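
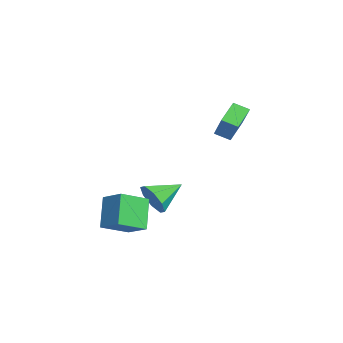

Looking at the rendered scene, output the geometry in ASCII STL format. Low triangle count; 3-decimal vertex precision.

solid 
facet normal -0.604 0.149 0.783
outer loop
vertex 4.155 -3.939 -2.168
vertex 3.644 -2.68 -2.802
vertex 3.254 -4.592 -2.738
endloop
endfacet
facet normal 0.341 -0.840 0.423
outer loop
vertex 4.256 -4.84 -4.038
vertex 4.155 -3.939 -2.168
vertex 3.254 -4.592 -2.738
endloop
endfacet
facet normal -0.604 0.149 0.783
outer loop
vertex 3.254 -4.592 -2.738
vertex 3.644 -2.68 -2.802
vertex 2.743 -3.332 -3.372
endloop
endfacet
facet normal -0.721 -0.522 -0.456
outer loop
vertex 2.743 -3.332 -3.372
vertex 4.256 -4.84 -4.038
vertex 3.254 -4.592 -2.738
endloop
endfacet
facet normal 0.721 0.522 0.456
outer loop
vertex 4.155 -3.939 -2.168
vertex 4.646 -2.928 -4.102
vertex 3.644 -2.68 -2.802
endloop
endfacet
facet normal 0.340 -0.840 0.423
outer loop
vertex 5.157 -4.188 -3.468
vertex 4.155 -3.939 -2.168
vertex 4.256 -4.84 -4.038
endloop
endfacet
facet normal 0.721 0.522 0.456
outer loop
vertex 5.157 -4.188 -3.468
vertex 4.646 -2.928 -4.102
vertex 4.155 -3.939 -2.168
endloop
endfacet
facet normal -0.340 0.840 -0.423
outer loop
vertex 3.644 -2.68 -2.802
vertex 4.646 -2.928 -4.102
vertex 2.743 -3.332 -3.372
endloop
endfacet
facet normal -0.721 -0.522 -0.456
outer loop
vertex 3.745 -3.581 -4.672
vertex 4.256 -4.84 -4.038
vertex 2.743 -3.332 -3.372
endloop
endfacet
facet normal -0.341 0.840 -0.423
outer loop
vertex 2.743 -3.332 -3.372
vertex 4.646 -2.928 -4.102
vertex 3.745 -3.581 -4.672
endloop
endfacet
facet normal 0.604 -0.149 -0.783
outer loop
vertex 3.745 -3.581 -4.672
vertex 5.157 -4.188 -3.468
vertex 4.256 -4.84 -4.038
endloop
endfacet
facet normal 0.604 -0.149 -0.783
outer loop
vertex 4.646 -2.928 -4.102
vertex 5.157 -4.188 -3.468
vertex 3.745 -3.581 -4.672
endloop
endfacet
facet normal -0.686 -0.054 -0.725
outer loop
vertex -1.922 1.632 -0.375
vertex -1.624 2.331 -0.709
vertex -1.118 0.952 -1.085
endloop
endfacet
facet normal -0.359 -0.843 0.401
outer loop
vertex 0.124 1.049 0.229
vertex -1.922 1.632 -0.375
vertex -1.118 0.952 -1.085
endloop
endfacet
facet normal -0.686 -0.054 -0.726
outer loop
vertex -1.118 0.952 -1.085
vertex -1.624 2.331 -0.709
vertex -0.82 1.651 -1.418
endloop
endfacet
facet normal 0.633 -0.536 -0.559
outer loop
vertex -0.82 1.651 -1.418
vertex 0.124 1.049 0.229
vertex -1.118 0.952 -1.085
endloop
endfacet
facet normal -0.633 0.537 0.558
outer loop
vertex -1.922 1.632 -0.375
vertex -0.382 2.428 0.605
vertex -1.624 2.331 -0.709
endloop
endfacet
facet normal -0.359 -0.843 0.402
outer loop
vertex -0.68 1.729 0.938
vertex -1.922 1.632 -0.375
vertex 0.124 1.049 0.229
endloop
endfacet
facet normal -0.633 0.536 0.559
outer loop
vertex -0.68 1.729 0.938
vertex -0.382 2.428 0.605
vertex -1.922 1.632 -0.375
endloop
endfacet
facet normal 0.359 0.843 -0.401
outer loop
vertex -1.624 2.331 -0.709
vertex -0.382 2.428 0.605
vertex -0.82 1.651 -1.418
endloop
endfacet
facet normal 0.632 -0.537 -0.559
outer loop
vertex 0.422 1.748 -0.105
vertex 0.124 1.049 0.229
vertex -0.82 1.651 -1.418
endloop
endfacet
facet normal 0.358 0.843 -0.401
outer loop
vertex -0.82 1.651 -1.418
vertex -0.382 2.428 0.605
vertex 0.422 1.748 -0.105
endloop
endfacet
facet normal 0.686 0.054 0.726
outer loop
vertex 0.422 1.748 -0.105
vertex -0.68 1.729 0.938
vertex 0.124 1.049 0.229
endloop
endfacet
facet normal 0.686 0.053 0.726
outer loop
vertex -0.382 2.428 0.605
vertex -0.68 1.729 0.938
vertex 0.422 1.748 -0.105
endloop
endfacet
facet normal 0.337 -0.867 -0.367
outer loop
vertex 4.376 -2.599 -2.127
vertex 3.78 -2.557 -2.773
vertex 4.608 -2.278 -2.672
endloop
endfacet
facet normal 0.617 0.534 0.577
outer loop
vertex 4.376 -2.599 -2.127
vertex 4.608 -2.278 -2.672
vertex 3.26 -1.223 -2.207
endloop
endfacet
facet normal 0.337 -0.867 -0.368
outer loop
vertex 4.608 -2.278 -2.672
vertex 3.78 -2.557 -2.773
vertex 4.355 -2.12 -3.276
endloop
endfacet
facet normal 0.606 0.794 -0.046
outer loop
vertex 4.608 -2.278 -2.672
vertex 4.355 -2.12 -3.276
vertex 3.26 -1.223 -2.207
endloop
endfacet
facet normal 0.338 -0.867 -0.367
outer loop
vertex 4.355 -2.12 -3.276
vertex 3.78 -2.557 -2.773
vertex 3.765 -2.219 -3.585
endloop
endfacet
facet normal 0.146 0.826 -0.544
outer loop
vertex 4.355 -2.12 -3.276
vertex 3.765 -2.219 -3.585
vertex 3.26 -1.223 -2.207
endloop
endfacet
facet normal 0.338 -0.867 -0.367
outer loop
vertex 3.765 -2.219 -3.585
vertex 3.78 -2.557 -2.773
vertex 3.183 -2.516 -3.419
endloop
endfacet
facet normal -0.489 0.612 -0.622
outer loop
vertex 3.765 -2.219 -3.585
vertex 3.183 -2.516 -3.419
vertex 3.26 -1.223 -2.207
endloop
endfacet
facet normal 0.337 -0.867 -0.367
outer loop
vertex 3.183 -2.516 -3.419
vertex 3.78 -2.557 -2.773
vertex 2.951 -2.837 -2.874
endloop
endfacet
facet normal -0.932 0.275 -0.235
outer loop
vertex 3.183 -2.516 -3.419
vertex 2.951 -2.837 -2.874
vertex 3.26 -1.223 -2.207
endloop
endfacet
facet normal 0.337 -0.867 -0.367
outer loop
vertex 2.951 -2.837 -2.874
vertex 3.78 -2.557 -2.773
vertex 3.205 -2.994 -2.27
endloop
endfacet
facet normal -0.920 0.015 0.391
outer loop
vertex 2.951 -2.837 -2.874
vertex 3.205 -2.994 -2.27
vertex 3.26 -1.223 -2.207
endloop
endfacet
facet normal 0.337 -0.867 -0.368
outer loop
vertex 3.205 -2.994 -2.27
vertex 3.78 -2.557 -2.773
vertex 3.795 -2.896 -1.961
endloop
endfacet
facet normal -0.462 -0.017 0.887
outer loop
vertex 3.205 -2.994 -2.27
vertex 3.795 -2.896 -1.961
vertex 3.26 -1.223 -2.207
endloop
endfacet
facet normal 0.338 -0.866 -0.368
outer loop
vertex 3.795 -2.896 -1.961
vertex 3.78 -2.557 -2.773
vertex 4.376 -2.599 -2.127
endloop
endfacet
facet normal 0.175 0.198 0.965
outer loop
vertex 3.795 -2.896 -1.961
vertex 4.376 -2.599 -2.127
vertex 3.26 -1.223 -2.207
endloop
endfacet

endsolid


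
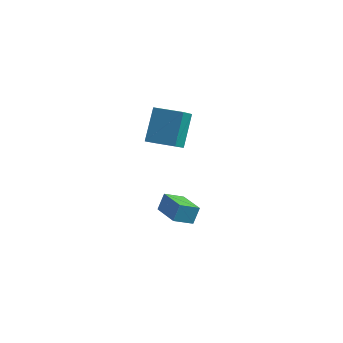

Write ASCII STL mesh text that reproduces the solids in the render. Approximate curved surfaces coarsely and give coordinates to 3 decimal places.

solid 
facet normal -0.746 0.627 -0.225
outer loop
vertex -1.374 -1.428 -2.74
vertex -0.633 -0.73 -3.253
vertex -1.517 -1.905 -3.596
endloop
endfacet
facet normal -0.650 -0.612 0.450
outer loop
vertex -0.227 -2.99 -3.207
vertex -1.374 -1.428 -2.74
vertex -1.517 -1.905 -3.596
endloop
endfacet
facet normal -0.746 0.627 -0.225
outer loop
vertex -1.517 -1.905 -3.596
vertex -0.633 -0.73 -3.253
vertex -0.776 -1.207 -4.109
endloop
endfacet
facet normal -0.145 -0.482 -0.864
outer loop
vertex -0.776 -1.207 -4.109
vertex -0.227 -2.99 -3.207
vertex -1.517 -1.905 -3.596
endloop
endfacet
facet normal 0.145 0.482 0.864
outer loop
vertex -1.374 -1.428 -2.74
vertex 0.657 -1.815 -2.864
vertex -0.633 -0.73 -3.253
endloop
endfacet
facet normal -0.650 -0.612 0.450
outer loop
vertex -0.084 -2.513 -2.351
vertex -1.374 -1.428 -2.74
vertex -0.227 -2.99 -3.207
endloop
endfacet
facet normal 0.145 0.482 0.864
outer loop
vertex -0.084 -2.513 -2.351
vertex 0.657 -1.815 -2.864
vertex -1.374 -1.428 -2.74
endloop
endfacet
facet normal 0.650 0.612 -0.450
outer loop
vertex -0.633 -0.73 -3.253
vertex 0.657 -1.815 -2.864
vertex -0.776 -1.207 -4.109
endloop
endfacet
facet normal -0.145 -0.482 -0.864
outer loop
vertex 0.514 -2.292 -3.72
vertex -0.227 -2.99 -3.207
vertex -0.776 -1.207 -4.109
endloop
endfacet
facet normal 0.650 0.612 -0.450
outer loop
vertex -0.776 -1.207 -4.109
vertex 0.657 -1.815 -2.864
vertex 0.514 -2.292 -3.72
endloop
endfacet
facet normal 0.746 -0.627 0.225
outer loop
vertex 0.514 -2.292 -3.72
vertex -0.084 -2.513 -2.351
vertex -0.227 -2.99 -3.207
endloop
endfacet
facet normal 0.746 -0.627 0.225
outer loop
vertex 0.657 -1.815 -2.864
vertex -0.084 -2.513 -2.351
vertex 0.514 -2.292 -3.72
endloop
endfacet
facet normal -0.998 -0.009 -0.063
outer loop
vertex -1.65 -3.046 2.276
vertex -1.758 -1.783 3.797
vertex -1.609 -2.09 1.486
endloop
endfacet
facet normal 0.054 -0.637 -0.769
outer loop
vertex -0.082 -2.077 1.583
vertex -1.65 -3.046 2.276
vertex -1.609 -2.09 1.486
endloop
endfacet
facet normal -0.998 -0.009 -0.063
outer loop
vertex -1.609 -2.09 1.486
vertex -1.758 -1.783 3.797
vertex -1.717 -0.828 3.008
endloop
endfacet
facet normal 0.034 0.771 -0.637
outer loop
vertex -1.717 -0.828 3.008
vertex -0.082 -2.077 1.583
vertex -1.609 -2.09 1.486
endloop
endfacet
facet normal -0.034 -0.770 0.637
outer loop
vertex -1.65 -3.046 2.276
vertex -0.231 -1.77 3.894
vertex -1.758 -1.783 3.797
endloop
endfacet
facet normal 0.054 -0.637 -0.769
outer loop
vertex -0.123 -3.032 2.372
vertex -1.65 -3.046 2.276
vertex -0.082 -2.077 1.583
endloop
endfacet
facet normal -0.033 -0.771 0.637
outer loop
vertex -0.123 -3.032 2.372
vertex -0.231 -1.77 3.894
vertex -1.65 -3.046 2.276
endloop
endfacet
facet normal -0.054 0.637 0.769
outer loop
vertex -1.758 -1.783 3.797
vertex -0.231 -1.77 3.894
vertex -1.717 -0.828 3.008
endloop
endfacet
facet normal 0.033 0.770 -0.637
outer loop
vertex -0.19 -0.814 3.104
vertex -0.082 -2.077 1.583
vertex -1.717 -0.828 3.008
endloop
endfacet
facet normal -0.054 0.637 0.769
outer loop
vertex -1.717 -0.828 3.008
vertex -0.231 -1.77 3.894
vertex -0.19 -0.814 3.104
endloop
endfacet
facet normal 0.998 0.009 0.063
outer loop
vertex -0.19 -0.814 3.104
vertex -0.123 -3.032 2.372
vertex -0.082 -2.077 1.583
endloop
endfacet
facet normal 0.998 0.009 0.063
outer loop
vertex -0.231 -1.77 3.894
vertex -0.123 -3.032 2.372
vertex -0.19 -0.814 3.104
endloop
endfacet

endsolid


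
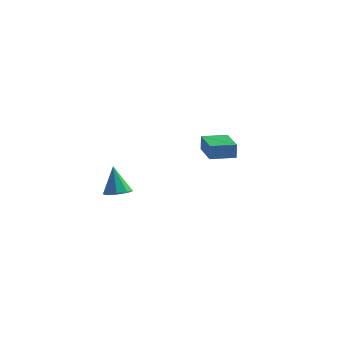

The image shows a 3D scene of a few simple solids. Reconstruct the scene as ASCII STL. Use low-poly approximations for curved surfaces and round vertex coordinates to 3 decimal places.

solid 
facet normal 0.252 -0.137 -0.958
outer loop
vertex 0.76 -4.19 -2.993
vertex 0.126 -4.036 -3.182
vertex 0.697 -3.682 -3.082
endloop
endfacet
facet normal 0.795 0.199 0.573
outer loop
vertex 0.76 -4.19 -2.993
vertex 0.697 -3.682 -3.082
vertex -0.266 -3.824 -1.698
endloop
endfacet
facet normal 0.253 -0.137 -0.958
outer loop
vertex 0.697 -3.682 -3.082
vertex 0.126 -4.036 -3.182
vertex 0.3 -3.38 -3.23
endloop
endfacet
facet normal 0.456 0.795 0.399
outer loop
vertex 0.697 -3.682 -3.082
vertex 0.3 -3.38 -3.23
vertex -0.266 -3.824 -1.698
endloop
endfacet
facet normal 0.253 -0.137 -0.958
outer loop
vertex 0.3 -3.38 -3.23
vertex 0.126 -4.036 -3.182
vertex -0.2 -3.463 -3.35
endloop
endfacet
facet normal -0.207 0.957 0.201
outer loop
vertex 0.3 -3.38 -3.23
vertex -0.2 -3.463 -3.35
vertex -0.266 -3.824 -1.698
endloop
endfacet
facet normal 0.253 -0.137 -0.958
outer loop
vertex -0.2 -3.463 -3.35
vertex 0.126 -4.036 -3.182
vertex -0.509 -3.881 -3.372
endloop
endfacet
facet normal -0.803 0.588 0.097
outer loop
vertex -0.2 -3.463 -3.35
vertex -0.509 -3.881 -3.372
vertex -0.266 -3.824 -1.698
endloop
endfacet
facet normal 0.253 -0.136 -0.958
outer loop
vertex -0.509 -3.881 -3.372
vertex 0.126 -4.036 -3.182
vertex -0.446 -4.39 -3.283
endloop
endfacet
facet normal -0.985 -0.096 0.146
outer loop
vertex -0.509 -3.881 -3.372
vertex -0.446 -4.39 -3.283
vertex -0.266 -3.824 -1.698
endloop
endfacet
facet normal 0.253 -0.136 -0.958
outer loop
vertex -0.446 -4.39 -3.283
vertex 0.126 -4.036 -3.182
vertex -0.048 -4.691 -3.135
endloop
endfacet
facet normal -0.644 -0.694 0.321
outer loop
vertex -0.446 -4.39 -3.283
vertex -0.048 -4.691 -3.135
vertex -0.266 -3.824 -1.698
endloop
endfacet
facet normal 0.253 -0.136 -0.958
outer loop
vertex -0.048 -4.691 -3.135
vertex 0.126 -4.036 -3.182
vertex 0.451 -4.609 -3.015
endloop
endfacet
facet normal 0.016 -0.855 0.518
outer loop
vertex -0.048 -4.691 -3.135
vertex 0.451 -4.609 -3.015
vertex -0.266 -3.824 -1.698
endloop
endfacet
facet normal 0.253 -0.136 -0.958
outer loop
vertex 0.451 -4.609 -3.015
vertex 0.126 -4.036 -3.182
vertex 0.76 -4.19 -2.993
endloop
endfacet
facet normal 0.613 -0.485 0.623
outer loop
vertex 0.451 -4.609 -3.015
vertex 0.76 -4.19 -2.993
vertex -0.266 -3.824 -1.698
endloop
endfacet
facet normal -0.703 0.711 -0.008
outer loop
vertex 0.755 2.122 -1.541
vertex 1.68 3.036 -1.562
vertex 0.75 2.108 -2.371
endloop
endfacet
facet normal -0.711 -0.703 0.016
outer loop
vertex 1.98 0.864 -2.358
vertex 0.755 2.122 -1.541
vertex 0.75 2.108 -2.371
endloop
endfacet
facet normal -0.703 0.711 -0.007
outer loop
vertex 0.75 2.108 -2.371
vertex 1.68 3.036 -1.562
vertex 1.674 3.022 -2.391
endloop
endfacet
facet normal -0.006 -0.016 -1.000
outer loop
vertex 1.674 3.022 -2.391
vertex 1.98 0.864 -2.358
vertex 0.75 2.108 -2.371
endloop
endfacet
facet normal 0.006 0.017 1.000
outer loop
vertex 0.755 2.122 -1.541
vertex 2.91 1.792 -1.549
vertex 1.68 3.036 -1.562
endloop
endfacet
facet normal -0.711 -0.703 0.017
outer loop
vertex 1.986 0.878 -1.529
vertex 0.755 2.122 -1.541
vertex 1.98 0.864 -2.358
endloop
endfacet
facet normal 0.006 0.016 1.000
outer loop
vertex 1.986 0.878 -1.529
vertex 2.91 1.792 -1.549
vertex 0.755 2.122 -1.541
endloop
endfacet
facet normal 0.711 0.703 -0.017
outer loop
vertex 1.68 3.036 -1.562
vertex 2.91 1.792 -1.549
vertex 1.674 3.022 -2.391
endloop
endfacet
facet normal -0.007 -0.016 -1.000
outer loop
vertex 2.905 1.778 -2.379
vertex 1.98 0.864 -2.358
vertex 1.674 3.022 -2.391
endloop
endfacet
facet normal 0.711 0.703 -0.016
outer loop
vertex 1.674 3.022 -2.391
vertex 2.91 1.792 -1.549
vertex 2.905 1.778 -2.379
endloop
endfacet
facet normal 0.703 -0.711 0.007
outer loop
vertex 2.905 1.778 -2.379
vertex 1.986 0.878 -1.529
vertex 1.98 0.864 -2.358
endloop
endfacet
facet normal 0.703 -0.711 0.008
outer loop
vertex 2.91 1.792 -1.549
vertex 1.986 0.878 -1.529
vertex 2.905 1.778 -2.379
endloop
endfacet

endsolid


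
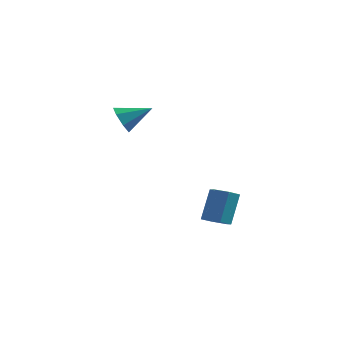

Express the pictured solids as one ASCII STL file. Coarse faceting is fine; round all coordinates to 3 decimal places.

solid 
facet normal -0.079 -0.456 -0.887
outer loop
vertex 0.952 0.308 -2.9
vertex 0.571 0.843 -3.141
vertex 1.268 0.852 -3.208
endloop
endfacet
facet normal 0.889 -0.435 0.144
outer loop
vertex 0.952 0.308 -2.9
vertex 1.268 0.852 -3.208
vertex 1.09 1.101 -1.357
endloop
endfacet
facet normal 0.890 -0.434 0.144
outer loop
vertex 1.09 1.101 -1.357
vertex 1.268 0.852 -3.208
vertex 1.405 1.645 -1.665
endloop
endfacet
facet normal 0.079 0.456 0.886
outer loop
vertex 1.09 1.101 -1.357
vertex 1.405 1.645 -1.665
vertex 0.709 1.637 -1.599
endloop
endfacet
facet normal -0.079 -0.456 -0.887
outer loop
vertex 1.268 0.852 -3.208
vertex 0.571 0.843 -3.141
vertex 0.887 1.387 -3.449
endloop
endfacet
facet normal 0.835 0.456 -0.308
outer loop
vertex 1.268 0.852 -3.208
vertex 0.887 1.387 -3.449
vertex 1.405 1.645 -1.665
endloop
endfacet
facet normal 0.835 0.456 -0.308
outer loop
vertex 1.405 1.645 -1.665
vertex 0.887 1.387 -3.449
vertex 1.024 2.18 -1.906
endloop
endfacet
facet normal 0.079 0.456 0.887
outer loop
vertex 1.405 1.645 -1.665
vertex 1.024 2.18 -1.906
vertex 0.709 1.637 -1.599
endloop
endfacet
facet normal -0.079 -0.456 -0.886
outer loop
vertex 0.887 1.387 -3.449
vertex 0.571 0.843 -3.141
vertex 0.19 1.379 -3.383
endloop
endfacet
facet normal -0.053 0.890 -0.453
outer loop
vertex 0.887 1.387 -3.449
vertex 0.19 1.379 -3.383
vertex 1.024 2.18 -1.906
endloop
endfacet
facet normal -0.053 0.890 -0.453
outer loop
vertex 1.024 2.18 -1.906
vertex 0.19 1.379 -3.383
vertex 0.328 2.172 -1.84
endloop
endfacet
facet normal 0.079 0.456 0.887
outer loop
vertex 1.024 2.18 -1.906
vertex 0.328 2.172 -1.84
vertex 0.709 1.637 -1.599
endloop
endfacet
facet normal -0.079 -0.456 -0.886
outer loop
vertex 0.19 1.379 -3.383
vertex 0.571 0.843 -3.141
vertex -0.125 0.835 -3.075
endloop
endfacet
facet normal -0.889 0.434 -0.143
outer loop
vertex 0.19 1.379 -3.383
vertex -0.125 0.835 -3.075
vertex 0.328 2.172 -1.84
endloop
endfacet
facet normal -0.889 0.435 -0.144
outer loop
vertex 0.328 2.172 -1.84
vertex -0.125 0.835 -3.075
vertex 0.012 1.628 -1.532
endloop
endfacet
facet normal 0.079 0.456 0.887
outer loop
vertex 0.328 2.172 -1.84
vertex 0.012 1.628 -1.532
vertex 0.709 1.637 -1.599
endloop
endfacet
facet normal -0.079 -0.456 -0.887
outer loop
vertex -0.125 0.835 -3.075
vertex 0.571 0.843 -3.141
vertex 0.256 0.3 -2.834
endloop
endfacet
facet normal -0.835 -0.456 0.308
outer loop
vertex -0.125 0.835 -3.075
vertex 0.256 0.3 -2.834
vertex 0.012 1.628 -1.532
endloop
endfacet
facet normal -0.835 -0.456 0.308
outer loop
vertex 0.012 1.628 -1.532
vertex 0.256 0.3 -2.834
vertex 0.393 1.093 -1.291
endloop
endfacet
facet normal 0.079 0.456 0.887
outer loop
vertex 0.012 1.628 -1.532
vertex 0.393 1.093 -1.291
vertex 0.709 1.637 -1.599
endloop
endfacet
facet normal -0.079 -0.456 -0.887
outer loop
vertex 0.256 0.3 -2.834
vertex 0.571 0.843 -3.141
vertex 0.952 0.308 -2.9
endloop
endfacet
facet normal 0.053 -0.890 0.453
outer loop
vertex 0.256 0.3 -2.834
vertex 0.952 0.308 -2.9
vertex 0.393 1.093 -1.291
endloop
endfacet
facet normal 0.053 -0.890 0.453
outer loop
vertex 0.393 1.093 -1.291
vertex 0.952 0.308 -2.9
vertex 1.09 1.101 -1.357
endloop
endfacet
facet normal 0.079 0.456 0.886
outer loop
vertex 0.393 1.093 -1.291
vertex 1.09 1.101 -1.357
vertex 0.709 1.637 -1.599
endloop
endfacet
facet normal -0.813 -0.372 -0.448
outer loop
vertex -2.866 -0.754 2.493
vertex -3.072 -1.106 3.159
vertex -3.26 -0.392 2.908
endloop
endfacet
facet normal 0.359 0.845 -0.397
outer loop
vertex -2.866 -0.754 2.493
vertex -3.26 -0.392 2.908
vertex -1.868 -0.554 3.821
endloop
endfacet
facet normal -0.813 -0.372 -0.448
outer loop
vertex -3.26 -0.392 2.908
vertex -3.072 -1.106 3.159
vertex -3.512 -0.567 3.511
endloop
endfacet
facet normal -0.056 0.965 0.257
outer loop
vertex -3.26 -0.392 2.908
vertex -3.512 -0.567 3.511
vertex -1.868 -0.554 3.821
endloop
endfacet
facet normal -0.813 -0.372 -0.447
outer loop
vertex -3.512 -0.567 3.511
vertex -3.072 -1.106 3.159
vertex -3.432 -1.148 3.849
endloop
endfacet
facet normal -0.166 0.479 0.862
outer loop
vertex -3.512 -0.567 3.511
vertex -3.432 -1.148 3.849
vertex -1.868 -0.554 3.821
endloop
endfacet
facet normal -0.813 -0.373 -0.447
outer loop
vertex -3.432 -1.148 3.849
vertex -3.072 -1.106 3.159
vertex -3.081 -1.697 3.668
endloop
endfacet
facet normal 0.111 -0.247 0.963
outer loop
vertex -3.432 -1.148 3.849
vertex -3.081 -1.697 3.668
vertex -1.868 -0.554 3.821
endloop
endfacet
facet normal -0.813 -0.373 -0.448
outer loop
vertex -3.081 -1.697 3.668
vertex -3.072 -1.106 3.159
vertex -2.722 -1.801 3.103
endloop
endfacet
facet normal 0.567 -0.667 0.483
outer loop
vertex -3.081 -1.697 3.668
vertex -2.722 -1.801 3.103
vertex -1.868 -0.554 3.821
endloop
endfacet
facet normal -0.813 -0.373 -0.447
outer loop
vertex -2.722 -1.801 3.103
vertex -3.072 -1.106 3.159
vertex -2.627 -1.381 2.58
endloop
endfacet
facet normal 0.859 -0.464 -0.216
outer loop
vertex -2.722 -1.801 3.103
vertex -2.627 -1.381 2.58
vertex -1.868 -0.554 3.821
endloop
endfacet
facet normal -0.813 -0.372 -0.448
outer loop
vertex -2.627 -1.381 2.58
vertex -3.072 -1.106 3.159
vertex -2.866 -0.754 2.493
endloop
endfacet
facet normal 0.767 0.208 -0.607
outer loop
vertex -2.627 -1.381 2.58
vertex -2.866 -0.754 2.493
vertex -1.868 -0.554 3.821
endloop
endfacet

endsolid


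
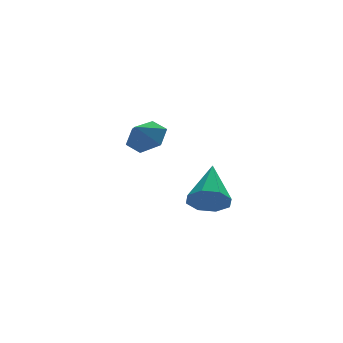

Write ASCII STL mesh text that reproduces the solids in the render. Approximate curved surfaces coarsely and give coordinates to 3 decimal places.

solid 
facet normal -0.364 -0.755 -0.545
outer loop
vertex 1.768 -2.711 -4.551
vertex 0.959 -2.592 -4.176
vertex 1.377 -2.268 -4.904
endloop
endfacet
facet normal 0.820 0.387 -0.422
outer loop
vertex 1.768 -2.711 -4.551
vertex 1.377 -2.268 -4.904
vertex 1.741 -0.968 -3.004
endloop
endfacet
facet normal -0.363 -0.756 -0.545
outer loop
vertex 1.377 -2.268 -4.904
vertex 0.959 -2.592 -4.176
vertex 0.74 -2.015 -4.831
endloop
endfacet
facet normal 0.243 0.778 -0.579
outer loop
vertex 1.377 -2.268 -4.904
vertex 0.74 -2.015 -4.831
vertex 1.741 -0.968 -3.004
endloop
endfacet
facet normal -0.364 -0.756 -0.544
outer loop
vertex 0.74 -2.015 -4.831
vertex 0.959 -2.592 -4.176
vertex 0.232 -2.1 -4.373
endloop
endfacet
facet normal -0.399 0.873 -0.281
outer loop
vertex 0.74 -2.015 -4.831
vertex 0.232 -2.1 -4.373
vertex 1.741 -0.968 -3.004
endloop
endfacet
facet normal -0.364 -0.756 -0.545
outer loop
vertex 0.232 -2.1 -4.373
vertex 0.959 -2.592 -4.176
vertex 0.15 -2.473 -3.801
endloop
endfacet
facet normal -0.730 0.615 0.296
outer loop
vertex 0.232 -2.1 -4.373
vertex 0.15 -2.473 -3.801
vertex 1.741 -0.968 -3.004
endloop
endfacet
facet normal -0.364 -0.756 -0.544
outer loop
vertex 0.15 -2.473 -3.801
vertex 0.959 -2.592 -4.176
vertex 0.541 -2.916 -3.447
endloop
endfacet
facet normal -0.558 0.158 0.815
outer loop
vertex 0.15 -2.473 -3.801
vertex 0.541 -2.916 -3.447
vertex 1.741 -0.968 -3.004
endloop
endfacet
facet normal -0.364 -0.755 -0.545
outer loop
vertex 0.541 -2.916 -3.447
vertex 0.959 -2.592 -4.176
vertex 1.178 -3.17 -3.521
endloop
endfacet
facet normal 0.020 -0.233 0.972
outer loop
vertex 0.541 -2.916 -3.447
vertex 1.178 -3.17 -3.521
vertex 1.741 -0.968 -3.004
endloop
endfacet
facet normal -0.364 -0.755 -0.545
outer loop
vertex 1.178 -3.17 -3.521
vertex 0.959 -2.592 -4.176
vertex 1.686 -3.085 -3.978
endloop
endfacet
facet normal 0.662 -0.328 0.675
outer loop
vertex 1.178 -3.17 -3.521
vertex 1.686 -3.085 -3.978
vertex 1.741 -0.968 -3.004
endloop
endfacet
facet normal -0.364 -0.755 -0.545
outer loop
vertex 1.686 -3.085 -3.978
vertex 0.959 -2.592 -4.176
vertex 1.768 -2.711 -4.551
endloop
endfacet
facet normal 0.993 -0.070 0.096
outer loop
vertex 1.686 -3.085 -3.978
vertex 1.768 -2.711 -4.551
vertex 1.741 -0.968 -3.004
endloop
endfacet
facet normal 0.595 0.365 -0.716
outer loop
vertex 0.686 3.005 -1.814
vertex 0.24 2.479 -2.452
vertex -0.065 3.348 -2.263
endloop
endfacet
facet normal -0.298 0.450 0.842
outer loop
vertex 0.686 3.005 -1.814
vertex -0.065 3.348 -2.263
vertex -0.38 2.101 -1.708
endloop
endfacet
facet normal 0.596 0.365 -0.716
outer loop
vertex -0.065 3.348 -2.263
vertex 0.24 2.479 -2.452
vertex -0.511 2.823 -2.902
endloop
endfacet
facet normal -0.877 0.362 0.315
outer loop
vertex -0.065 3.348 -2.263
vertex -0.511 2.823 -2.902
vertex -0.38 2.101 -1.708
endloop
endfacet
facet normal 0.596 0.364 -0.716
outer loop
vertex -0.511 2.823 -2.902
vertex 0.24 2.479 -2.452
vertex -0.207 1.954 -3.091
endloop
endfacet
facet normal -0.946 -0.312 -0.085
outer loop
vertex -0.511 2.823 -2.902
vertex -0.207 1.954 -3.091
vertex -0.38 2.101 -1.708
endloop
endfacet
facet normal 0.596 0.364 -0.716
outer loop
vertex -0.207 1.954 -3.091
vertex 0.24 2.479 -2.452
vertex 0.544 1.61 -2.641
endloop
endfacet
facet normal -0.436 -0.899 0.041
outer loop
vertex -0.207 1.954 -3.091
vertex 0.544 1.61 -2.641
vertex -0.38 2.101 -1.708
endloop
endfacet
facet normal 0.595 0.364 -0.716
outer loop
vertex 0.544 1.61 -2.641
vertex 0.24 2.479 -2.452
vertex 0.99 2.136 -2.003
endloop
endfacet
facet normal 0.143 -0.810 0.568
outer loop
vertex 0.544 1.61 -2.641
vertex 0.99 2.136 -2.003
vertex -0.38 2.101 -1.708
endloop
endfacet
facet normal 0.595 0.364 -0.716
outer loop
vertex 0.99 2.136 -2.003
vertex 0.24 2.479 -2.452
vertex 0.686 3.005 -1.814
endloop
endfacet
facet normal 0.212 -0.136 0.968
outer loop
vertex 0.99 2.136 -2.003
vertex 0.686 3.005 -1.814
vertex -0.38 2.101 -1.708
endloop
endfacet

endsolid


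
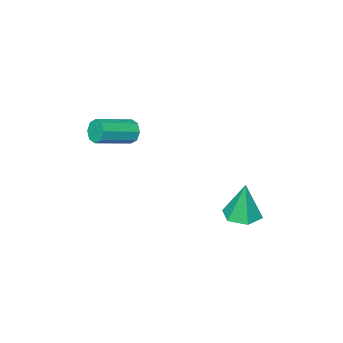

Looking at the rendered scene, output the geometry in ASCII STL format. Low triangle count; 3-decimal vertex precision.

solid 
facet normal -0.002 -0.084 -0.996
outer loop
vertex -3.176 1.743 -2.823
vertex -3.711 2.561 -2.891
vertex -2.733 2.614 -2.897
endloop
endfacet
facet normal 0.828 -0.387 0.406
outer loop
vertex -3.176 1.743 -2.823
vertex -2.733 2.614 -2.897
vertex -3.709 2.739 -0.789
endloop
endfacet
facet normal -0.002 -0.084 -0.996
outer loop
vertex -2.733 2.614 -2.897
vertex -3.711 2.561 -2.891
vertex -3.268 3.432 -2.965
endloop
endfacet
facet normal 0.778 0.536 0.328
outer loop
vertex -2.733 2.614 -2.897
vertex -3.268 3.432 -2.965
vertex -3.709 2.739 -0.789
endloop
endfacet
facet normal -0.001 -0.084 -0.996
outer loop
vertex -3.268 3.432 -2.965
vertex -3.711 2.561 -2.891
vertex -4.247 3.379 -2.96
endloop
endfacet
facet normal -0.050 0.955 0.294
outer loop
vertex -3.268 3.432 -2.965
vertex -4.247 3.379 -2.96
vertex -3.709 2.739 -0.789
endloop
endfacet
facet normal -0.001 -0.084 -0.996
outer loop
vertex -4.247 3.379 -2.96
vertex -3.711 2.561 -2.891
vertex -4.69 2.508 -2.886
endloop
endfacet
facet normal -0.827 0.449 0.337
outer loop
vertex -4.247 3.379 -2.96
vertex -4.69 2.508 -2.886
vertex -3.709 2.739 -0.789
endloop
endfacet
facet normal -0.001 -0.084 -0.996
outer loop
vertex -4.69 2.508 -2.886
vertex -3.711 2.561 -2.891
vertex -4.154 1.69 -2.817
endloop
endfacet
facet normal -0.777 -0.474 0.415
outer loop
vertex -4.69 2.508 -2.886
vertex -4.154 1.69 -2.817
vertex -3.709 2.739 -0.789
endloop
endfacet
facet normal -0.002 -0.084 -0.996
outer loop
vertex -4.154 1.69 -2.817
vertex -3.711 2.561 -2.891
vertex -3.176 1.743 -2.823
endloop
endfacet
facet normal 0.051 -0.892 0.450
outer loop
vertex -4.154 1.69 -2.817
vertex -3.176 1.743 -2.823
vertex -3.709 2.739 -0.789
endloop
endfacet
facet normal -0.937 0.158 -0.311
outer loop
vertex -1.7 -3.19 0.001
vertex -1.947 -3.449 0.614
vertex -1.761 -2.805 0.38
endloop
endfacet
facet normal 0.329 0.688 -0.646
outer loop
vertex -1.7 -3.19 0.001
vertex -1.761 -2.805 0.38
vertex 0.213 -3.511 0.632
endloop
endfacet
facet normal 0.329 0.689 -0.645
outer loop
vertex 0.213 -3.511 0.632
vertex -1.761 -2.805 0.38
vertex 0.152 -3.127 1.011
endloop
endfacet
facet normal 0.938 -0.156 0.310
outer loop
vertex 0.213 -3.511 0.632
vertex 0.152 -3.127 1.011
vertex -0.033 -3.771 1.246
endloop
endfacet
facet normal -0.938 0.158 -0.309
outer loop
vertex -1.761 -2.805 0.38
vertex -1.947 -3.449 0.614
vertex -1.93 -2.798 0.896
endloop
endfacet
facet normal 0.154 0.987 0.037
outer loop
vertex -1.761 -2.805 0.38
vertex -1.93 -2.798 0.896
vertex 0.152 -3.127 1.011
endloop
endfacet
facet normal 0.154 0.987 0.035
outer loop
vertex 0.152 -3.127 1.011
vertex -1.93 -2.798 0.896
vertex -0.017 -3.119 1.528
endloop
endfacet
facet normal 0.938 -0.157 0.309
outer loop
vertex 0.152 -3.127 1.011
vertex -0.017 -3.119 1.528
vertex -0.033 -3.771 1.246
endloop
endfacet
facet normal -0.938 0.158 -0.309
outer loop
vertex -1.93 -2.798 0.896
vertex -1.947 -3.449 0.614
vertex -2.109 -3.172 1.248
endloop
endfacet
facet normal -0.111 0.709 0.697
outer loop
vertex -1.93 -2.798 0.896
vertex -2.109 -3.172 1.248
vertex -0.017 -3.119 1.528
endloop
endfacet
facet normal -0.111 0.707 0.698
outer loop
vertex -0.017 -3.119 1.528
vertex -2.109 -3.172 1.248
vertex -0.196 -3.494 1.879
endloop
endfacet
facet normal 0.938 -0.157 0.310
outer loop
vertex -0.017 -3.119 1.528
vertex -0.196 -3.494 1.879
vertex -0.033 -3.771 1.246
endloop
endfacet
facet normal -0.938 0.158 -0.309
outer loop
vertex -2.109 -3.172 1.248
vertex -1.947 -3.449 0.614
vertex -2.193 -3.709 1.228
endloop
endfacet
facet normal -0.311 0.013 0.950
outer loop
vertex -2.109 -3.172 1.248
vertex -2.193 -3.709 1.228
vertex -0.196 -3.494 1.879
endloop
endfacet
facet normal -0.311 0.013 0.950
outer loop
vertex -0.196 -3.494 1.879
vertex -2.193 -3.709 1.228
vertex -0.28 -4.03 1.859
endloop
endfacet
facet normal 0.937 -0.158 0.311
outer loop
vertex -0.196 -3.494 1.879
vertex -0.28 -4.03 1.859
vertex -0.033 -3.771 1.246
endloop
endfacet
facet normal -0.938 0.156 -0.310
outer loop
vertex -2.193 -3.709 1.228
vertex -1.947 -3.449 0.614
vertex -2.132 -4.093 0.849
endloop
endfacet
facet normal -0.329 -0.689 0.646
outer loop
vertex -2.193 -3.709 1.228
vertex -2.132 -4.093 0.849
vertex -0.28 -4.03 1.859
endloop
endfacet
facet normal -0.329 -0.688 0.646
outer loop
vertex -0.28 -4.03 1.859
vertex -2.132 -4.093 0.849
vertex -0.219 -4.415 1.48
endloop
endfacet
facet normal 0.937 -0.158 0.311
outer loop
vertex -0.28 -4.03 1.859
vertex -0.219 -4.415 1.48
vertex -0.033 -3.771 1.246
endloop
endfacet
facet normal -0.938 0.157 -0.309
outer loop
vertex -2.132 -4.093 0.849
vertex -1.947 -3.449 0.614
vertex -1.963 -4.101 0.332
endloop
endfacet
facet normal -0.155 -0.987 -0.035
outer loop
vertex -2.132 -4.093 0.849
vertex -1.963 -4.101 0.332
vertex -0.219 -4.415 1.48
endloop
endfacet
facet normal -0.154 -0.987 -0.037
outer loop
vertex -0.219 -4.415 1.48
vertex -1.963 -4.101 0.332
vertex -0.05 -4.422 0.964
endloop
endfacet
facet normal 0.938 -0.158 0.309
outer loop
vertex -0.219 -4.415 1.48
vertex -0.05 -4.422 0.964
vertex -0.033 -3.771 1.246
endloop
endfacet
facet normal -0.938 0.157 -0.310
outer loop
vertex -1.963 -4.101 0.332
vertex -1.947 -3.449 0.614
vertex -1.784 -3.726 -0.019
endloop
endfacet
facet normal 0.112 -0.707 -0.698
outer loop
vertex -1.963 -4.101 0.332
vertex -1.784 -3.726 -0.019
vertex -0.05 -4.422 0.964
endloop
endfacet
facet normal 0.111 -0.709 -0.697
outer loop
vertex -0.05 -4.422 0.964
vertex -1.784 -3.726 -0.019
vertex 0.129 -4.048 0.612
endloop
endfacet
facet normal 0.938 -0.158 0.309
outer loop
vertex -0.05 -4.422 0.964
vertex 0.129 -4.048 0.612
vertex -0.033 -3.771 1.246
endloop
endfacet
facet normal -0.937 0.158 -0.311
outer loop
vertex -1.784 -3.726 -0.019
vertex -1.947 -3.449 0.614
vertex -1.7 -3.19 0.001
endloop
endfacet
facet normal 0.311 -0.013 -0.950
outer loop
vertex -1.784 -3.726 -0.019
vertex -1.7 -3.19 0.001
vertex 0.129 -4.048 0.612
endloop
endfacet
facet normal 0.311 -0.013 -0.950
outer loop
vertex 0.129 -4.048 0.612
vertex -1.7 -3.19 0.001
vertex 0.213 -3.511 0.632
endloop
endfacet
facet normal 0.938 -0.158 0.309
outer loop
vertex 0.129 -4.048 0.612
vertex 0.213 -3.511 0.632
vertex -0.033 -3.771 1.246
endloop
endfacet

endsolid


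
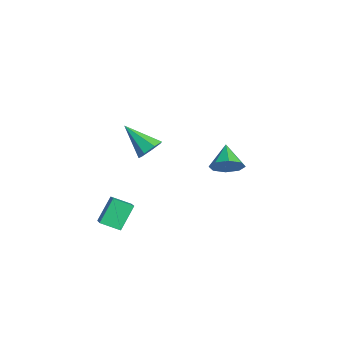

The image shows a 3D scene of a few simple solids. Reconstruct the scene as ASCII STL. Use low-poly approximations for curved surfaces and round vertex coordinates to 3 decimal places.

solid 
facet normal 0.582 0.533 -0.615
outer loop
vertex 2.274 -2.606 2.634
vertex 1.715 -2.18 2.474
vertex 2.201 -2.104 3.0
endloop
endfacet
facet normal 0.566 -0.430 0.703
outer loop
vertex 2.274 -2.606 2.634
vertex 2.201 -2.104 3.0
vertex 0.645 -3.16 3.606
endloop
endfacet
facet normal 0.582 0.532 -0.615
outer loop
vertex 2.201 -2.104 3.0
vertex 1.715 -2.18 2.474
vertex 1.763 -1.66 2.969
endloop
endfacet
facet normal 0.194 0.257 0.947
outer loop
vertex 2.201 -2.104 3.0
vertex 1.763 -1.66 2.969
vertex 0.645 -3.16 3.606
endloop
endfacet
facet normal 0.582 0.532 -0.615
outer loop
vertex 1.763 -1.66 2.969
vertex 1.715 -2.18 2.474
vertex 1.289 -1.608 2.566
endloop
endfacet
facet normal -0.469 0.618 0.631
outer loop
vertex 1.763 -1.66 2.969
vertex 1.289 -1.608 2.566
vertex 0.645 -3.16 3.606
endloop
endfacet
facet normal 0.581 0.532 -0.616
outer loop
vertex 1.289 -1.608 2.566
vertex 1.715 -2.18 2.474
vertex 1.135 -1.987 2.094
endloop
endfacet
facet normal -0.925 0.381 -0.004
outer loop
vertex 1.289 -1.608 2.566
vertex 1.135 -1.987 2.094
vertex 0.645 -3.16 3.606
endloop
endfacet
facet normal 0.580 0.534 -0.615
outer loop
vertex 1.135 -1.987 2.094
vertex 1.715 -2.18 2.474
vertex 1.419 -2.511 1.907
endloop
endfacet
facet normal -0.830 -0.277 -0.484
outer loop
vertex 1.135 -1.987 2.094
vertex 1.419 -2.511 1.907
vertex 0.645 -3.16 3.606
endloop
endfacet
facet normal 0.583 0.532 -0.615
outer loop
vertex 1.419 -2.511 1.907
vertex 1.715 -2.18 2.474
vertex 1.925 -2.787 2.148
endloop
endfacet
facet normal -0.256 -0.858 -0.445
outer loop
vertex 1.419 -2.511 1.907
vertex 1.925 -2.787 2.148
vertex 0.645 -3.16 3.606
endloop
endfacet
facet normal 0.582 0.532 -0.616
outer loop
vertex 1.925 -2.787 2.148
vertex 1.715 -2.18 2.474
vertex 2.274 -2.606 2.634
endloop
endfacet
facet normal 0.365 -0.927 0.083
outer loop
vertex 1.925 -2.787 2.148
vertex 2.274 -2.606 2.634
vertex 0.645 -3.16 3.606
endloop
endfacet
facet normal -0.872 0.087 -0.482
outer loop
vertex -1.632 -3.397 -2.729
vertex -1.288 -2.455 -3.18
vertex -1.043 -4.19 -3.937
endloop
endfacet
facet normal -0.313 -0.857 0.410
outer loop
vertex 0.108 -4.305 -3.3
vertex -1.632 -3.397 -2.729
vertex -1.043 -4.19 -3.937
endloop
endfacet
facet normal -0.872 0.087 -0.482
outer loop
vertex -1.043 -4.19 -3.937
vertex -1.288 -2.455 -3.18
vertex -0.699 -3.247 -4.388
endloop
endfacet
facet normal 0.378 -0.508 -0.774
outer loop
vertex -0.699 -3.247 -4.388
vertex 0.108 -4.305 -3.3
vertex -1.043 -4.19 -3.937
endloop
endfacet
facet normal -0.378 0.508 0.774
outer loop
vertex -1.632 -3.397 -2.729
vertex -0.137 -2.57 -2.543
vertex -1.288 -2.455 -3.18
endloop
endfacet
facet normal -0.313 -0.857 0.409
outer loop
vertex -0.481 -3.513 -2.092
vertex -1.632 -3.397 -2.729
vertex 0.108 -4.305 -3.3
endloop
endfacet
facet normal -0.377 0.508 0.774
outer loop
vertex -0.481 -3.513 -2.092
vertex -0.137 -2.57 -2.543
vertex -1.632 -3.397 -2.729
endloop
endfacet
facet normal 0.312 0.857 -0.410
outer loop
vertex -1.288 -2.455 -3.18
vertex -0.137 -2.57 -2.543
vertex -0.699 -3.247 -4.388
endloop
endfacet
facet normal 0.377 -0.508 -0.774
outer loop
vertex 0.452 -3.363 -3.751
vertex 0.108 -4.305 -3.3
vertex -0.699 -3.247 -4.388
endloop
endfacet
facet normal 0.313 0.857 -0.410
outer loop
vertex -0.699 -3.247 -4.388
vertex -0.137 -2.57 -2.543
vertex 0.452 -3.363 -3.751
endloop
endfacet
facet normal 0.872 -0.087 0.482
outer loop
vertex 0.452 -3.363 -3.751
vertex -0.481 -3.513 -2.092
vertex 0.108 -4.305 -3.3
endloop
endfacet
facet normal 0.872 -0.087 0.482
outer loop
vertex -0.137 -2.57 -2.543
vertex -0.481 -3.513 -2.092
vertex 0.452 -3.363 -3.751
endloop
endfacet
facet normal 0.802 -0.172 -0.571
outer loop
vertex -1.684 2.513 -1.133
vertex -2.2 2.583 -1.879
vertex -1.716 3.166 -1.375
endloop
endfacet
facet normal 0.117 0.350 0.929
outer loop
vertex -1.684 2.513 -1.133
vertex -1.716 3.166 -1.375
vertex -3.38 2.837 -1.041
endloop
endfacet
facet normal 0.803 -0.173 -0.571
outer loop
vertex -1.716 3.166 -1.375
vertex -2.2 2.583 -1.879
vertex -2.031 3.477 -1.912
endloop
endfacet
facet normal -0.062 0.848 0.527
outer loop
vertex -1.716 3.166 -1.375
vertex -2.031 3.477 -1.912
vertex -3.38 2.837 -1.041
endloop
endfacet
facet normal 0.803 -0.173 -0.570
outer loop
vertex -2.031 3.477 -1.912
vertex -2.2 2.583 -1.879
vertex -2.445 3.265 -2.431
endloop
endfacet
facet normal -0.438 0.899 -0.018
outer loop
vertex -2.031 3.477 -1.912
vertex -2.445 3.265 -2.431
vertex -3.38 2.837 -1.041
endloop
endfacet
facet normal 0.803 -0.174 -0.571
outer loop
vertex -2.445 3.265 -2.431
vertex -2.2 2.583 -1.879
vertex -2.716 2.653 -2.626
endloop
endfacet
facet normal -0.791 0.474 -0.387
outer loop
vertex -2.445 3.265 -2.431
vertex -2.716 2.653 -2.626
vertex -3.38 2.837 -1.041
endloop
endfacet
facet normal 0.803 -0.172 -0.571
outer loop
vertex -2.716 2.653 -2.626
vertex -2.2 2.583 -1.879
vertex -2.684 2.001 -2.384
endloop
endfacet
facet normal -0.915 -0.179 -0.362
outer loop
vertex -2.716 2.653 -2.626
vertex -2.684 2.001 -2.384
vertex -3.38 2.837 -1.041
endloop
endfacet
facet normal 0.803 -0.172 -0.571
outer loop
vertex -2.684 2.001 -2.384
vertex -2.2 2.583 -1.879
vertex -2.369 1.69 -1.847
endloop
endfacet
facet normal -0.736 -0.676 0.040
outer loop
vertex -2.684 2.001 -2.384
vertex -2.369 1.69 -1.847
vertex -3.38 2.837 -1.041
endloop
endfacet
facet normal 0.803 -0.172 -0.570
outer loop
vertex -2.369 1.69 -1.847
vertex -2.2 2.583 -1.879
vertex -1.955 1.902 -1.328
endloop
endfacet
facet normal -0.360 -0.728 0.584
outer loop
vertex -2.369 1.69 -1.847
vertex -1.955 1.902 -1.328
vertex -3.38 2.837 -1.041
endloop
endfacet
facet normal 0.802 -0.174 -0.571
outer loop
vertex -1.955 1.902 -1.328
vertex -2.2 2.583 -1.879
vertex -1.684 2.513 -1.133
endloop
endfacet
facet normal -0.006 -0.302 0.953
outer loop
vertex -1.955 1.902 -1.328
vertex -1.684 2.513 -1.133
vertex -3.38 2.837 -1.041
endloop
endfacet

endsolid


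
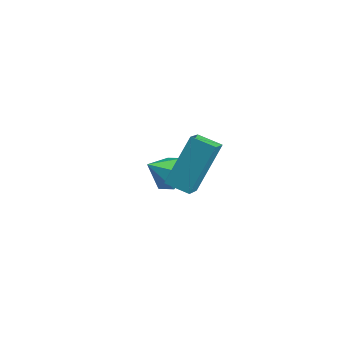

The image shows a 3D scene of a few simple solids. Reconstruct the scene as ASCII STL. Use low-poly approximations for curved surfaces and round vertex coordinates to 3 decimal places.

solid 
facet normal 0.385 0.631 -0.674
outer loop
vertex -0.32 0.3 -2.693
vertex -0.972 0.326 -3.041
vertex -0.821 0.81 -2.502
endloop
endfacet
facet normal 0.356 -0.000 0.935
outer loop
vertex -0.32 0.3 -2.693
vertex -0.821 0.81 -2.502
vertex -1.408 -0.386 -2.279
endloop
endfacet
facet normal 0.385 0.631 -0.674
outer loop
vertex -0.821 0.81 -2.502
vertex -0.972 0.326 -3.041
vertex -1.473 0.836 -2.85
endloop
endfacet
facet normal -0.427 0.364 0.828
outer loop
vertex -0.821 0.81 -2.502
vertex -1.473 0.836 -2.85
vertex -1.408 -0.386 -2.279
endloop
endfacet
facet normal 0.385 0.630 -0.674
outer loop
vertex -1.473 0.836 -2.85
vertex -0.972 0.326 -3.041
vertex -1.625 0.352 -3.389
endloop
endfacet
facet normal -0.973 0.054 0.226
outer loop
vertex -1.473 0.836 -2.85
vertex -1.625 0.352 -3.389
vertex -1.408 -0.386 -2.279
endloop
endfacet
facet normal 0.385 0.630 -0.674
outer loop
vertex -1.625 0.352 -3.389
vertex -0.972 0.326 -3.041
vertex -1.124 -0.158 -3.58
endloop
endfacet
facet normal -0.736 -0.622 -0.269
outer loop
vertex -1.625 0.352 -3.389
vertex -1.124 -0.158 -3.58
vertex -1.408 -0.386 -2.279
endloop
endfacet
facet normal 0.385 0.630 -0.674
outer loop
vertex -1.124 -0.158 -3.58
vertex -0.972 0.326 -3.041
vertex -0.471 -0.184 -3.232
endloop
endfacet
facet normal 0.047 -0.986 -0.162
outer loop
vertex -1.124 -0.158 -3.58
vertex -0.471 -0.184 -3.232
vertex -1.408 -0.386 -2.279
endloop
endfacet
facet normal 0.385 0.631 -0.674
outer loop
vertex -0.471 -0.184 -3.232
vertex -0.972 0.326 -3.041
vertex -0.32 0.3 -2.693
endloop
endfacet
facet normal 0.593 -0.675 0.440
outer loop
vertex -0.471 -0.184 -3.232
vertex -0.32 0.3 -2.693
vertex -1.408 -0.386 -2.279
endloop
endfacet
facet normal -0.949 -0.200 0.243
outer loop
vertex 1.436 -1.959 1.702
vertex 1.067 -1.062 0.996
vertex 1.316 -3.15 0.253
endloop
endfacet
facet normal 0.308 -0.747 0.589
outer loop
vertex 2.133 -2.978 0.044
vertex 1.436 -1.959 1.702
vertex 1.316 -3.15 0.253
endloop
endfacet
facet normal -0.949 -0.199 0.242
outer loop
vertex 1.316 -3.15 0.253
vertex 1.067 -1.062 0.996
vertex 0.947 -2.253 -0.454
endloop
endfacet
facet normal -0.064 -0.634 -0.771
outer loop
vertex 0.947 -2.253 -0.454
vertex 2.133 -2.978 0.044
vertex 1.316 -3.15 0.253
endloop
endfacet
facet normal 0.064 0.633 0.771
outer loop
vertex 1.436 -1.959 1.702
vertex 1.884 -0.89 0.787
vertex 1.067 -1.062 0.996
endloop
endfacet
facet normal 0.307 -0.748 0.589
outer loop
vertex 2.253 -1.787 1.494
vertex 1.436 -1.959 1.702
vertex 2.133 -2.978 0.044
endloop
endfacet
facet normal 0.063 0.634 0.771
outer loop
vertex 2.253 -1.787 1.494
vertex 1.884 -0.89 0.787
vertex 1.436 -1.959 1.702
endloop
endfacet
facet normal -0.308 0.748 -0.589
outer loop
vertex 1.067 -1.062 0.996
vertex 1.884 -0.89 0.787
vertex 0.947 -2.253 -0.454
endloop
endfacet
facet normal -0.063 -0.633 -0.771
outer loop
vertex 1.764 -2.081 -0.662
vertex 2.133 -2.978 0.044
vertex 0.947 -2.253 -0.454
endloop
endfacet
facet normal -0.307 0.747 -0.589
outer loop
vertex 0.947 -2.253 -0.454
vertex 1.884 -0.89 0.787
vertex 1.764 -2.081 -0.662
endloop
endfacet
facet normal 0.949 0.200 -0.243
outer loop
vertex 1.764 -2.081 -0.662
vertex 2.253 -1.787 1.494
vertex 2.133 -2.978 0.044
endloop
endfacet
facet normal 0.949 0.199 -0.243
outer loop
vertex 1.884 -0.89 0.787
vertex 2.253 -1.787 1.494
vertex 1.764 -2.081 -0.662
endloop
endfacet

endsolid


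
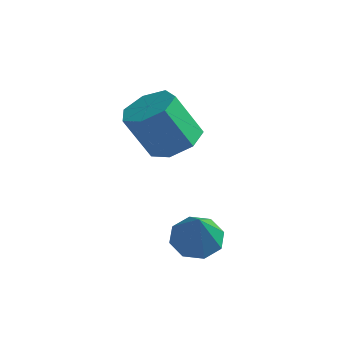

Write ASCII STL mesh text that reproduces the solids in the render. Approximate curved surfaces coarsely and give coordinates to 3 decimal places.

solid 
facet normal 0.370 0.296 -0.880
outer loop
vertex -1.17 -0.951 -0.782
vertex -2.026 -0.624 -1.032
vertex -1.325 -0.166 -0.583
endloop
endfacet
facet normal 0.909 0.076 0.409
outer loop
vertex -1.17 -0.951 -0.782
vertex -1.325 -0.166 -0.583
vertex -1.838 -1.483 0.803
endloop
endfacet
facet normal 0.909 0.076 0.409
outer loop
vertex -1.838 -1.483 0.803
vertex -1.325 -0.166 -0.583
vertex -1.993 -0.698 1.001
endloop
endfacet
facet normal -0.371 -0.295 0.880
outer loop
vertex -1.838 -1.483 0.803
vertex -1.993 -0.698 1.001
vertex -2.694 -1.156 0.552
endloop
endfacet
facet normal 0.371 0.296 -0.880
outer loop
vertex -1.325 -0.166 -0.583
vertex -2.026 -0.624 -1.032
vertex -2.008 0.274 -0.723
endloop
endfacet
facet normal 0.420 0.792 0.443
outer loop
vertex -1.325 -0.166 -0.583
vertex -2.008 0.274 -0.723
vertex -1.993 -0.698 1.001
endloop
endfacet
facet normal 0.420 0.792 0.443
outer loop
vertex -1.993 -0.698 1.001
vertex -2.008 0.274 -0.723
vertex -2.676 -0.258 0.862
endloop
endfacet
facet normal -0.370 -0.296 0.880
outer loop
vertex -1.993 -0.698 1.001
vertex -2.676 -0.258 0.862
vertex -2.694 -1.156 0.552
endloop
endfacet
facet normal 0.371 0.295 -0.880
outer loop
vertex -2.008 0.274 -0.723
vertex -2.026 -0.624 -1.032
vertex -2.705 0.038 -1.096
endloop
endfacet
facet normal -0.385 0.912 0.144
outer loop
vertex -2.008 0.274 -0.723
vertex -2.705 0.038 -1.096
vertex -2.676 -0.258 0.862
endloop
endfacet
facet normal -0.386 0.911 0.143
outer loop
vertex -2.676 -0.258 0.862
vertex -2.705 0.038 -1.096
vertex -3.372 -0.494 0.489
endloop
endfacet
facet normal -0.371 -0.296 0.880
outer loop
vertex -2.676 -0.258 0.862
vertex -3.372 -0.494 0.489
vertex -2.694 -1.156 0.552
endloop
endfacet
facet normal 0.372 0.296 -0.880
outer loop
vertex -2.705 0.038 -1.096
vertex -2.026 -0.624 -1.032
vertex -2.89 -0.696 -1.421
endloop
endfacet
facet normal -0.901 0.344 -0.264
outer loop
vertex -2.705 0.038 -1.096
vertex -2.89 -0.696 -1.421
vertex -3.372 -0.494 0.489
endloop
endfacet
facet normal -0.901 0.345 -0.264
outer loop
vertex -3.372 -0.494 0.489
vertex -2.89 -0.696 -1.421
vertex -3.558 -1.229 0.164
endloop
endfacet
facet normal -0.370 -0.296 0.881
outer loop
vertex -3.372 -0.494 0.489
vertex -3.558 -1.229 0.164
vertex -2.694 -1.156 0.552
endloop
endfacet
facet normal 0.372 0.296 -0.880
outer loop
vertex -2.89 -0.696 -1.421
vertex -2.026 -0.624 -1.032
vertex -2.425 -1.376 -1.453
endloop
endfacet
facet normal -0.738 -0.482 -0.473
outer loop
vertex -2.89 -0.696 -1.421
vertex -2.425 -1.376 -1.453
vertex -3.558 -1.229 0.164
endloop
endfacet
facet normal -0.738 -0.482 -0.473
outer loop
vertex -3.558 -1.229 0.164
vertex -2.425 -1.376 -1.453
vertex -3.093 -1.909 0.131
endloop
endfacet
facet normal -0.370 -0.296 0.880
outer loop
vertex -3.558 -1.229 0.164
vertex -3.093 -1.909 0.131
vertex -2.694 -1.156 0.552
endloop
endfacet
facet normal 0.371 0.296 -0.880
outer loop
vertex -2.425 -1.376 -1.453
vertex -2.026 -0.624 -1.032
vertex -1.66 -1.49 -1.169
endloop
endfacet
facet normal -0.020 -0.945 -0.326
outer loop
vertex -2.425 -1.376 -1.453
vertex -1.66 -1.49 -1.169
vertex -3.093 -1.909 0.131
endloop
endfacet
facet normal -0.019 -0.945 -0.325
outer loop
vertex -3.093 -1.909 0.131
vertex -1.66 -1.49 -1.169
vertex -2.327 -2.022 0.416
endloop
endfacet
facet normal -0.371 -0.296 0.880
outer loop
vertex -3.093 -1.909 0.131
vertex -2.327 -2.022 0.416
vertex -2.694 -1.156 0.552
endloop
endfacet
facet normal 0.370 0.296 -0.881
outer loop
vertex -1.66 -1.49 -1.169
vertex -2.026 -0.624 -1.032
vertex -1.17 -0.951 -0.782
endloop
endfacet
facet normal 0.714 -0.697 0.067
outer loop
vertex -1.66 -1.49 -1.169
vertex -1.17 -0.951 -0.782
vertex -2.327 -2.022 0.416
endloop
endfacet
facet normal 0.714 -0.696 0.067
outer loop
vertex -2.327 -2.022 0.416
vertex -1.17 -0.951 -0.782
vertex -1.838 -1.483 0.803
endloop
endfacet
facet normal -0.371 -0.295 0.880
outer loop
vertex -2.327 -2.022 0.416
vertex -1.838 -1.483 0.803
vertex -2.694 -1.156 0.552
endloop
endfacet
facet normal -0.354 0.462 -0.813
outer loop
vertex 1.203 -3.831 -3.254
vertex 0.665 -3.424 -2.788
vertex 1.431 -3.285 -3.043
endloop
endfacet
facet normal 0.932 -0.339 -0.130
outer loop
vertex 1.203 -3.831 -3.254
vertex 1.431 -3.285 -3.043
vertex 1.315 -4.276 -1.292
endloop
endfacet
facet normal -0.354 0.464 -0.812
outer loop
vertex 1.431 -3.285 -3.043
vertex 0.665 -3.424 -2.788
vertex 1.21 -2.822 -2.682
endloop
endfacet
facet normal 0.936 0.276 0.218
outer loop
vertex 1.431 -3.285 -3.043
vertex 1.21 -2.822 -2.682
vertex 1.315 -4.276 -1.292
endloop
endfacet
facet normal -0.353 0.463 -0.813
outer loop
vertex 1.21 -2.822 -2.682
vertex 0.665 -3.424 -2.788
vertex 0.669 -2.711 -2.384
endloop
endfacet
facet normal 0.471 0.627 0.621
outer loop
vertex 1.21 -2.822 -2.682
vertex 0.669 -2.711 -2.384
vertex 1.315 -4.276 -1.292
endloop
endfacet
facet normal -0.354 0.463 -0.813
outer loop
vertex 0.669 -2.711 -2.384
vertex 0.665 -3.424 -2.788
vertex 0.126 -3.018 -2.322
endloop
endfacet
facet normal -0.191 0.507 0.840
outer loop
vertex 0.669 -2.711 -2.384
vertex 0.126 -3.018 -2.322
vertex 1.315 -4.276 -1.292
endloop
endfacet
facet normal -0.354 0.463 -0.813
outer loop
vertex 0.126 -3.018 -2.322
vertex 0.665 -3.424 -2.788
vertex -0.102 -3.563 -2.533
endloop
endfacet
facet normal -0.662 -0.013 0.749
outer loop
vertex 0.126 -3.018 -2.322
vertex -0.102 -3.563 -2.533
vertex 1.315 -4.276 -1.292
endloop
endfacet
facet normal -0.354 0.462 -0.813
outer loop
vertex -0.102 -3.563 -2.533
vertex 0.665 -3.424 -2.788
vertex 0.119 -4.027 -2.893
endloop
endfacet
facet normal -0.667 -0.628 0.400
outer loop
vertex -0.102 -3.563 -2.533
vertex 0.119 -4.027 -2.893
vertex 1.315 -4.276 -1.292
endloop
endfacet
facet normal -0.354 0.462 -0.813
outer loop
vertex 0.119 -4.027 -2.893
vertex 0.665 -3.424 -2.788
vertex 0.66 -4.138 -3.192
endloop
endfacet
facet normal -0.202 -0.979 -0.002
outer loop
vertex 0.119 -4.027 -2.893
vertex 0.66 -4.138 -3.192
vertex 1.315 -4.276 -1.292
endloop
endfacet
facet normal -0.354 0.462 -0.813
outer loop
vertex 0.66 -4.138 -3.192
vertex 0.665 -3.424 -2.788
vertex 1.203 -3.831 -3.254
endloop
endfacet
facet normal 0.461 -0.860 -0.221
outer loop
vertex 0.66 -4.138 -3.192
vertex 1.203 -3.831 -3.254
vertex 1.315 -4.276 -1.292
endloop
endfacet

endsolid


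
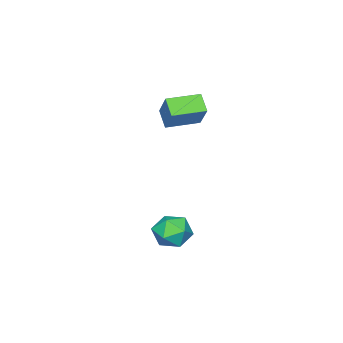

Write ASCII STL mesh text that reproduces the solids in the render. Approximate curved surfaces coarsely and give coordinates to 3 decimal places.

solid 
facet normal -0.650 -0.759 0.035
outer loop
vertex 2.119 -1.603 -3.481
vertex 2.882 -2.273 -3.827
vertex 2.748 -2.109 -2.775
endloop
endfacet
facet normal -0.807 -0.266 0.528
outer loop
vertex 2.119 -1.603 -3.481
vertex 2.748 -2.109 -2.775
vertex 2.502 -1.076 -2.63
endloop
endfacet
facet normal -0.915 0.354 0.193
outer loop
vertex 2.119 -1.603 -3.481
vertex 2.502 -1.076 -2.63
vertex 2.483 -0.601 -3.591
endloop
endfacet
facet normal -0.826 0.245 -0.507
outer loop
vertex 2.119 -1.603 -3.481
vertex 2.483 -0.601 -3.591
vertex 2.718 -1.341 -4.331
endloop
endfacet
facet normal -0.663 -0.443 -0.604
outer loop
vertex 2.119 -1.603 -3.481
vertex 2.718 -1.341 -4.331
vertex 2.882 -2.273 -3.827
endloop
endfacet
facet normal -0.238 -0.190 0.953
outer loop
vertex 2.502 -1.076 -2.63
vertex 2.748 -2.109 -2.775
vertex 3.502 -1.419 -2.449
endloop
endfacet
facet normal 0.015 -0.988 0.156
outer loop
vertex 2.748 -2.109 -2.775
vertex 2.882 -2.273 -3.827
vertex 3.737 -2.159 -3.189
endloop
endfacet
facet normal -0.004 -0.476 -0.879
outer loop
vertex 2.882 -2.273 -3.827
vertex 2.718 -1.341 -4.331
vertex 3.718 -1.684 -4.15
endloop
endfacet
facet normal -0.270 0.637 -0.722
outer loop
vertex 2.718 -1.341 -4.331
vertex 2.483 -0.601 -3.591
vertex 3.472 -0.651 -4.005
endloop
endfacet
facet normal -0.414 0.813 0.410
outer loop
vertex 2.483 -0.601 -3.591
vertex 2.502 -1.076 -2.63
vertex 3.338 -0.487 -2.953
endloop
endfacet
facet normal 0.826 -0.245 0.507
outer loop
vertex 4.101 -1.157 -3.299
vertex 3.502 -1.419 -2.449
vertex 3.737 -2.159 -3.189
endloop
endfacet
facet normal 0.915 -0.354 -0.193
outer loop
vertex 4.101 -1.157 -3.299
vertex 3.737 -2.159 -3.189
vertex 3.718 -1.684 -4.15
endloop
endfacet
facet normal 0.807 0.266 -0.528
outer loop
vertex 4.101 -1.157 -3.299
vertex 3.718 -1.684 -4.15
vertex 3.472 -0.651 -4.005
endloop
endfacet
facet normal 0.650 0.759 -0.035
outer loop
vertex 4.101 -1.157 -3.299
vertex 3.472 -0.651 -4.005
vertex 3.338 -0.487 -2.953
endloop
endfacet
facet normal 0.663 0.443 0.604
outer loop
vertex 4.101 -1.157 -3.299
vertex 3.338 -0.487 -2.953
vertex 3.502 -1.419 -2.449
endloop
endfacet
facet normal 0.270 -0.637 0.722
outer loop
vertex 3.737 -2.159 -3.189
vertex 3.502 -1.419 -2.449
vertex 2.748 -2.109 -2.775
endloop
endfacet
facet normal 0.414 -0.813 -0.410
outer loop
vertex 3.718 -1.684 -4.15
vertex 3.737 -2.159 -3.189
vertex 2.882 -2.273 -3.827
endloop
endfacet
facet normal 0.238 0.190 -0.953
outer loop
vertex 3.472 -0.651 -4.005
vertex 3.718 -1.684 -4.15
vertex 2.718 -1.341 -4.331
endloop
endfacet
facet normal -0.015 0.988 -0.156
outer loop
vertex 3.338 -0.487 -2.953
vertex 3.472 -0.651 -4.005
vertex 2.483 -0.601 -3.591
endloop
endfacet
facet normal 0.004 0.476 0.879
outer loop
vertex 3.502 -1.419 -2.449
vertex 3.338 -0.487 -2.953
vertex 2.502 -1.076 -2.63
endloop
endfacet
facet normal -0.814 0.580 0.038
outer loop
vertex -1.168 -2.878 3.681
vertex -0.688 -2.155 2.926
vertex -1.908 -3.827 2.302
endloop
endfacet
facet normal -0.417 -0.628 0.656
outer loop
vertex -0.452 -4.865 2.234
vertex -1.168 -2.878 3.681
vertex -1.908 -3.827 2.302
endloop
endfacet
facet normal -0.814 0.580 0.039
outer loop
vertex -1.908 -3.827 2.302
vertex -0.688 -2.155 2.926
vertex -1.429 -3.104 1.547
endloop
endfacet
facet normal -0.405 -0.518 -0.753
outer loop
vertex -1.429 -3.104 1.547
vertex -0.452 -4.865 2.234
vertex -1.908 -3.827 2.302
endloop
endfacet
facet normal 0.405 0.518 0.753
outer loop
vertex -1.168 -2.878 3.681
vertex 0.768 -3.193 2.858
vertex -0.688 -2.155 2.926
endloop
endfacet
facet normal -0.417 -0.628 0.657
outer loop
vertex 0.289 -3.916 3.613
vertex -1.168 -2.878 3.681
vertex -0.452 -4.865 2.234
endloop
endfacet
facet normal 0.405 0.519 0.753
outer loop
vertex 0.289 -3.916 3.613
vertex 0.768 -3.193 2.858
vertex -1.168 -2.878 3.681
endloop
endfacet
facet normal 0.417 0.628 -0.657
outer loop
vertex -0.688 -2.155 2.926
vertex 0.768 -3.193 2.858
vertex -1.429 -3.104 1.547
endloop
endfacet
facet normal -0.404 -0.518 -0.753
outer loop
vertex 0.028 -4.142 1.479
vertex -0.452 -4.865 2.234
vertex -1.429 -3.104 1.547
endloop
endfacet
facet normal 0.417 0.629 -0.656
outer loop
vertex -1.429 -3.104 1.547
vertex 0.768 -3.193 2.858
vertex 0.028 -4.142 1.479
endloop
endfacet
facet normal 0.814 -0.580 -0.038
outer loop
vertex 0.028 -4.142 1.479
vertex 0.289 -3.916 3.613
vertex -0.452 -4.865 2.234
endloop
endfacet
facet normal 0.814 -0.579 -0.038
outer loop
vertex 0.768 -3.193 2.858
vertex 0.289 -3.916 3.613
vertex 0.028 -4.142 1.479
endloop
endfacet

endsolid


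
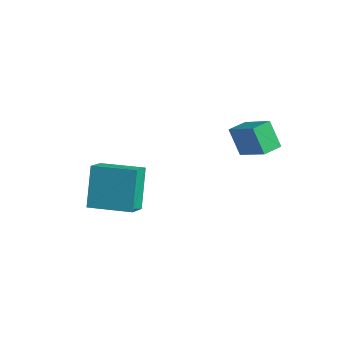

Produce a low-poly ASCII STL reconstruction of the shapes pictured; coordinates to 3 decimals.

solid 
facet normal -0.878 -0.469 -0.093
outer loop
vertex -2.202 -2.954 -3.436
vertex -2.821 -2.102 -1.89
vertex -2.589 -2.107 -4.058
endloop
endfacet
facet normal 0.331 -0.456 -0.826
outer loop
vertex -0.999 -1.258 -3.89
vertex -2.202 -2.954 -3.436
vertex -2.589 -2.107 -4.058
endloop
endfacet
facet normal -0.878 -0.469 -0.093
outer loop
vertex -2.589 -2.107 -4.058
vertex -2.821 -2.102 -1.89
vertex -3.208 -1.255 -2.512
endloop
endfacet
facet normal -0.345 0.757 -0.555
outer loop
vertex -3.208 -1.255 -2.512
vertex -0.999 -1.258 -3.89
vertex -2.589 -2.107 -4.058
endloop
endfacet
facet normal 0.345 -0.757 0.555
outer loop
vertex -2.202 -2.954 -3.436
vertex -1.231 -1.253 -1.722
vertex -2.821 -2.102 -1.89
endloop
endfacet
facet normal 0.331 -0.456 -0.826
outer loop
vertex -0.612 -2.105 -3.268
vertex -2.202 -2.954 -3.436
vertex -0.999 -1.258 -3.89
endloop
endfacet
facet normal 0.345 -0.757 0.555
outer loop
vertex -0.612 -2.105 -3.268
vertex -1.231 -1.253 -1.722
vertex -2.202 -2.954 -3.436
endloop
endfacet
facet normal -0.331 0.456 0.826
outer loop
vertex -2.821 -2.102 -1.89
vertex -1.231 -1.253 -1.722
vertex -3.208 -1.255 -2.512
endloop
endfacet
facet normal -0.345 0.757 -0.555
outer loop
vertex -1.618 -0.406 -2.344
vertex -0.999 -1.258 -3.89
vertex -3.208 -1.255 -2.512
endloop
endfacet
facet normal -0.331 0.456 0.826
outer loop
vertex -3.208 -1.255 -2.512
vertex -1.231 -1.253 -1.722
vertex -1.618 -0.406 -2.344
endloop
endfacet
facet normal 0.878 0.469 0.093
outer loop
vertex -1.618 -0.406 -2.344
vertex -0.612 -2.105 -3.268
vertex -0.999 -1.258 -3.89
endloop
endfacet
facet normal 0.878 0.469 0.093
outer loop
vertex -1.231 -1.253 -1.722
vertex -0.612 -2.105 -3.268
vertex -1.618 -0.406 -2.344
endloop
endfacet
facet normal -0.826 0.050 -0.562
outer loop
vertex -0.046 2.493 -0.911
vertex 0.03 3.349 -0.946
vertex 0.65 2.388 -1.944
endloop
endfacet
facet normal -0.088 -0.995 0.042
outer loop
vertex 1.93 2.311 -1.074
vertex -0.046 2.493 -0.911
vertex 0.65 2.388 -1.944
endloop
endfacet
facet normal -0.826 0.049 -0.561
outer loop
vertex 0.65 2.388 -1.944
vertex 0.03 3.349 -0.946
vertex 0.725 3.244 -1.979
endloop
endfacet
facet normal 0.557 -0.083 -0.827
outer loop
vertex 0.725 3.244 -1.979
vertex 1.93 2.311 -1.074
vertex 0.65 2.388 -1.944
endloop
endfacet
facet normal -0.557 0.083 0.826
outer loop
vertex -0.046 2.493 -0.911
vertex 1.31 3.272 -0.076
vertex 0.03 3.349 -0.946
endloop
endfacet
facet normal -0.088 -0.995 0.042
outer loop
vertex 1.235 2.416 -0.041
vertex -0.046 2.493 -0.911
vertex 1.93 2.311 -1.074
endloop
endfacet
facet normal -0.557 0.083 0.827
outer loop
vertex 1.235 2.416 -0.041
vertex 1.31 3.272 -0.076
vertex -0.046 2.493 -0.911
endloop
endfacet
facet normal 0.088 0.995 -0.042
outer loop
vertex 0.03 3.349 -0.946
vertex 1.31 3.272 -0.076
vertex 0.725 3.244 -1.979
endloop
endfacet
facet normal 0.556 -0.083 -0.827
outer loop
vertex 2.006 3.167 -1.109
vertex 1.93 2.311 -1.074
vertex 0.725 3.244 -1.979
endloop
endfacet
facet normal 0.088 0.995 -0.042
outer loop
vertex 0.725 3.244 -1.979
vertex 1.31 3.272 -0.076
vertex 2.006 3.167 -1.109
endloop
endfacet
facet normal 0.826 -0.050 0.561
outer loop
vertex 2.006 3.167 -1.109
vertex 1.235 2.416 -0.041
vertex 1.93 2.311 -1.074
endloop
endfacet
facet normal 0.826 -0.049 0.562
outer loop
vertex 1.31 3.272 -0.076
vertex 1.235 2.416 -0.041
vertex 2.006 3.167 -1.109
endloop
endfacet

endsolid


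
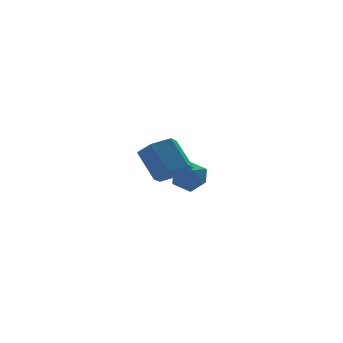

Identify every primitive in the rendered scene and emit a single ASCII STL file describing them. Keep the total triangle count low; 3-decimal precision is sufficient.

solid 
facet normal 0.224 -0.632 -0.742
outer loop
vertex -0.917 -4.335 2.482
vertex -1.389 -3.687 1.788
vertex -0.357 -3.573 2.002
endloop
endfacet
facet normal 0.819 -0.291 0.494
outer loop
vertex -0.917 -4.335 2.482
vertex -0.357 -3.573 2.002
vertex -1.339 -3.141 3.885
endloop
endfacet
facet normal 0.819 -0.291 0.494
outer loop
vertex -1.339 -3.141 3.885
vertex -0.357 -3.573 2.002
vertex -0.779 -2.379 3.405
endloop
endfacet
facet normal -0.223 0.632 0.743
outer loop
vertex -1.339 -3.141 3.885
vertex -0.779 -2.379 3.405
vertex -1.811 -2.493 3.192
endloop
endfacet
facet normal 0.224 -0.631 -0.743
outer loop
vertex -0.357 -3.573 2.002
vertex -1.389 -3.687 1.788
vertex -0.829 -2.925 1.309
endloop
endfacet
facet normal 0.867 0.477 -0.145
outer loop
vertex -0.357 -3.573 2.002
vertex -0.829 -2.925 1.309
vertex -0.779 -2.379 3.405
endloop
endfacet
facet normal 0.867 0.477 -0.145
outer loop
vertex -0.779 -2.379 3.405
vertex -0.829 -2.925 1.309
vertex -1.251 -1.731 2.712
endloop
endfacet
facet normal -0.223 0.632 0.743
outer loop
vertex -0.779 -2.379 3.405
vertex -1.251 -1.731 2.712
vertex -1.811 -2.493 3.192
endloop
endfacet
facet normal 0.224 -0.631 -0.743
outer loop
vertex -0.829 -2.925 1.309
vertex -1.389 -3.687 1.788
vertex -1.861 -3.039 1.095
endloop
endfacet
facet normal 0.048 0.768 -0.639
outer loop
vertex -0.829 -2.925 1.309
vertex -1.861 -3.039 1.095
vertex -1.251 -1.731 2.712
endloop
endfacet
facet normal 0.048 0.768 -0.639
outer loop
vertex -1.251 -1.731 2.712
vertex -1.861 -3.039 1.095
vertex -2.283 -1.845 2.498
endloop
endfacet
facet normal -0.224 0.632 0.742
outer loop
vertex -1.251 -1.731 2.712
vertex -2.283 -1.845 2.498
vertex -1.811 -2.493 3.192
endloop
endfacet
facet normal 0.223 -0.632 -0.743
outer loop
vertex -1.861 -3.039 1.095
vertex -1.389 -3.687 1.788
vertex -2.421 -3.801 1.575
endloop
endfacet
facet normal -0.819 0.291 -0.494
outer loop
vertex -1.861 -3.039 1.095
vertex -2.421 -3.801 1.575
vertex -2.283 -1.845 2.498
endloop
endfacet
facet normal -0.819 0.291 -0.494
outer loop
vertex -2.283 -1.845 2.498
vertex -2.421 -3.801 1.575
vertex -2.843 -2.607 2.978
endloop
endfacet
facet normal -0.224 0.632 0.742
outer loop
vertex -2.283 -1.845 2.498
vertex -2.843 -2.607 2.978
vertex -1.811 -2.493 3.192
endloop
endfacet
facet normal 0.223 -0.632 -0.743
outer loop
vertex -2.421 -3.801 1.575
vertex -1.389 -3.687 1.788
vertex -1.949 -4.449 2.268
endloop
endfacet
facet normal -0.867 -0.477 0.145
outer loop
vertex -2.421 -3.801 1.575
vertex -1.949 -4.449 2.268
vertex -2.843 -2.607 2.978
endloop
endfacet
facet normal -0.867 -0.477 0.145
outer loop
vertex -2.843 -2.607 2.978
vertex -1.949 -4.449 2.268
vertex -2.371 -3.255 3.671
endloop
endfacet
facet normal -0.224 0.631 0.743
outer loop
vertex -2.843 -2.607 2.978
vertex -2.371 -3.255 3.671
vertex -1.811 -2.493 3.192
endloop
endfacet
facet normal 0.224 -0.632 -0.742
outer loop
vertex -1.949 -4.449 2.268
vertex -1.389 -3.687 1.788
vertex -0.917 -4.335 2.482
endloop
endfacet
facet normal -0.048 -0.768 0.639
outer loop
vertex -1.949 -4.449 2.268
vertex -0.917 -4.335 2.482
vertex -2.371 -3.255 3.671
endloop
endfacet
facet normal -0.048 -0.768 0.639
outer loop
vertex -2.371 -3.255 3.671
vertex -0.917 -4.335 2.482
vertex -1.339 -3.141 3.885
endloop
endfacet
facet normal -0.224 0.631 0.743
outer loop
vertex -2.371 -3.255 3.671
vertex -1.339 -3.141 3.885
vertex -1.811 -2.493 3.192
endloop
endfacet
facet normal -0.494 0.509 0.706
outer loop
vertex 1.465 3.783 -0.829
vertex 0.962 2.883 -0.532
vertex 1.894 3.152 -0.074
endloop
endfacet
facet normal 0.148 0.799 0.583
outer loop
vertex 1.465 3.783 -0.829
vertex 1.894 3.152 -0.074
vertex 2.52 3.587 -0.829
endloop
endfacet
facet normal 0.182 0.978 -0.106
outer loop
vertex 1.465 3.783 -0.829
vertex 2.52 3.587 -0.829
vertex 1.975 3.588 -1.752
endloop
endfacet
facet normal -0.440 0.798 -0.412
outer loop
vertex 1.465 3.783 -0.829
vertex 1.975 3.588 -1.752
vertex 1.012 3.152 -1.568
endloop
endfacet
facet normal -0.856 0.508 0.091
outer loop
vertex 1.465 3.783 -0.829
vertex 1.012 3.152 -1.568
vertex 0.962 2.883 -0.532
endloop
endfacet
facet normal 0.643 0.299 0.705
outer loop
vertex 2.52 3.587 -0.829
vertex 1.894 3.152 -0.074
vertex 2.668 2.568 -0.532
endloop
endfacet
facet normal -0.395 -0.169 0.903
outer loop
vertex 1.894 3.152 -0.074
vertex 0.962 2.883 -0.532
vertex 1.705 2.132 -0.348
endloop
endfacet
facet normal -0.981 -0.169 -0.091
outer loop
vertex 0.962 2.883 -0.532
vertex 1.012 3.152 -1.568
vertex 1.16 2.133 -1.271
endloop
endfacet
facet normal -0.308 0.300 -0.903
outer loop
vertex 1.012 3.152 -1.568
vertex 1.975 3.588 -1.752
vertex 1.786 2.568 -2.026
endloop
endfacet
facet normal 0.696 0.588 -0.411
outer loop
vertex 1.975 3.588 -1.752
vertex 2.52 3.587 -0.829
vertex 2.718 2.837 -1.568
endloop
endfacet
facet normal 0.440 -0.798 0.412
outer loop
vertex 2.215 1.937 -1.271
vertex 2.668 2.568 -0.532
vertex 1.705 2.132 -0.348
endloop
endfacet
facet normal -0.182 -0.978 0.106
outer loop
vertex 2.215 1.937 -1.271
vertex 1.705 2.132 -0.348
vertex 1.16 2.133 -1.271
endloop
endfacet
facet normal -0.148 -0.799 -0.583
outer loop
vertex 2.215 1.937 -1.271
vertex 1.16 2.133 -1.271
vertex 1.786 2.568 -2.026
endloop
endfacet
facet normal 0.494 -0.509 -0.706
outer loop
vertex 2.215 1.937 -1.271
vertex 1.786 2.568 -2.026
vertex 2.718 2.837 -1.568
endloop
endfacet
facet normal 0.856 -0.508 -0.091
outer loop
vertex 2.215 1.937 -1.271
vertex 2.718 2.837 -1.568
vertex 2.668 2.568 -0.532
endloop
endfacet
facet normal 0.308 -0.300 0.903
outer loop
vertex 1.705 2.132 -0.348
vertex 2.668 2.568 -0.532
vertex 1.894 3.152 -0.074
endloop
endfacet
facet normal -0.696 -0.588 0.411
outer loop
vertex 1.16 2.133 -1.271
vertex 1.705 2.132 -0.348
vertex 0.962 2.883 -0.532
endloop
endfacet
facet normal -0.643 -0.299 -0.705
outer loop
vertex 1.786 2.568 -2.026
vertex 1.16 2.133 -1.271
vertex 1.012 3.152 -1.568
endloop
endfacet
facet normal 0.395 0.169 -0.903
outer loop
vertex 2.718 2.837 -1.568
vertex 1.786 2.568 -2.026
vertex 1.975 3.588 -1.752
endloop
endfacet
facet normal 0.981 0.169 0.091
outer loop
vertex 2.668 2.568 -0.532
vertex 2.718 2.837 -1.568
vertex 2.52 3.587 -0.829
endloop
endfacet

endsolid


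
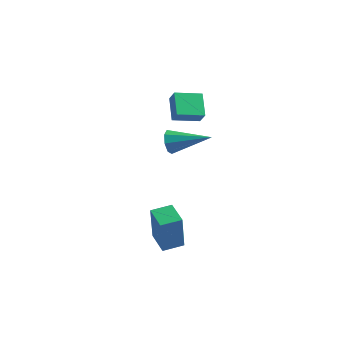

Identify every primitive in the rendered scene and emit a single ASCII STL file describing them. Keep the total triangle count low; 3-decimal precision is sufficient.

solid 
facet normal -0.933 -0.218 -0.288
outer loop
vertex -3.333 0.446 2.524
vertex -3.579 0.701 3.128
vertex -3.446 0.968 2.495
endloop
endfacet
facet normal 0.554 0.074 -0.829
outer loop
vertex -3.333 0.446 2.524
vertex -3.446 0.968 2.495
vertex -1.621 1.159 3.732
endloop
endfacet
facet normal -0.932 -0.220 -0.289
outer loop
vertex -3.446 0.968 2.495
vertex -3.579 0.701 3.128
vertex -3.638 1.334 2.836
endloop
endfacet
facet normal 0.329 0.730 -0.599
outer loop
vertex -3.446 0.968 2.495
vertex -3.638 1.334 2.836
vertex -1.621 1.159 3.732
endloop
endfacet
facet normal -0.933 -0.219 -0.286
outer loop
vertex -3.638 1.334 2.836
vertex -3.579 0.701 3.128
vertex -3.794 1.329 3.349
endloop
endfacet
facet normal 0.072 0.997 0.032
outer loop
vertex -3.638 1.334 2.836
vertex -3.794 1.329 3.349
vertex -1.621 1.159 3.732
endloop
endfacet
facet normal -0.932 -0.218 -0.289
outer loop
vertex -3.794 1.329 3.349
vertex -3.579 0.701 3.128
vertex -3.825 0.955 3.731
endloop
endfacet
facet normal -0.067 0.716 0.695
outer loop
vertex -3.794 1.329 3.349
vertex -3.825 0.955 3.731
vertex -1.621 1.159 3.732
endloop
endfacet
facet normal -0.932 -0.218 -0.288
outer loop
vertex -3.825 0.955 3.731
vertex -3.579 0.701 3.128
vertex -3.712 0.433 3.761
endloop
endfacet
facet normal -0.006 0.056 0.998
outer loop
vertex -3.825 0.955 3.731
vertex -3.712 0.433 3.761
vertex -1.621 1.159 3.732
endloop
endfacet
facet normal -0.932 -0.219 -0.289
outer loop
vertex -3.712 0.433 3.761
vertex -3.579 0.701 3.128
vertex -3.52 0.067 3.419
endloop
endfacet
facet normal 0.220 -0.602 0.768
outer loop
vertex -3.712 0.433 3.761
vertex -3.52 0.067 3.419
vertex -1.621 1.159 3.732
endloop
endfacet
facet normal -0.933 -0.218 -0.286
outer loop
vertex -3.52 0.067 3.419
vertex -3.579 0.701 3.128
vertex -3.364 0.072 2.907
endloop
endfacet
facet normal 0.477 -0.868 0.137
outer loop
vertex -3.52 0.067 3.419
vertex -3.364 0.072 2.907
vertex -1.621 1.159 3.732
endloop
endfacet
facet normal -0.933 -0.218 -0.288
outer loop
vertex -3.364 0.072 2.907
vertex -3.579 0.701 3.128
vertex -3.333 0.446 2.524
endloop
endfacet
facet normal 0.615 -0.588 -0.525
outer loop
vertex -3.364 0.072 2.907
vertex -3.333 0.446 2.524
vertex -1.621 1.159 3.732
endloop
endfacet
facet normal -0.723 0.680 0.120
outer loop
vertex -3.111 -2.353 0.454
vertex -2.372 -1.585 0.556
vertex -3.154 -2.044 -1.562
endloop
endfacet
facet normal -0.690 -0.717 -0.095
outer loop
vertex -2.228 -2.915 -1.716
vertex -3.111 -2.353 0.454
vertex -3.154 -2.044 -1.562
endloop
endfacet
facet normal -0.723 0.680 0.120
outer loop
vertex -3.154 -2.044 -1.562
vertex -2.372 -1.585 0.556
vertex -2.415 -1.276 -1.46
endloop
endfacet
facet normal -0.021 0.152 -0.988
outer loop
vertex -2.415 -1.276 -1.46
vertex -2.228 -2.915 -1.716
vertex -3.154 -2.044 -1.562
endloop
endfacet
facet normal 0.021 -0.152 0.988
outer loop
vertex -3.111 -2.353 0.454
vertex -1.446 -2.456 0.402
vertex -2.372 -1.585 0.556
endloop
endfacet
facet normal -0.690 -0.717 -0.095
outer loop
vertex -2.185 -3.224 0.3
vertex -3.111 -2.353 0.454
vertex -2.228 -2.915 -1.716
endloop
endfacet
facet normal 0.021 -0.152 0.988
outer loop
vertex -2.185 -3.224 0.3
vertex -1.446 -2.456 0.402
vertex -3.111 -2.353 0.454
endloop
endfacet
facet normal 0.690 0.717 0.095
outer loop
vertex -2.372 -1.585 0.556
vertex -1.446 -2.456 0.402
vertex -2.415 -1.276 -1.46
endloop
endfacet
facet normal -0.021 0.152 -0.988
outer loop
vertex -1.489 -2.147 -1.614
vertex -2.228 -2.915 -1.716
vertex -2.415 -1.276 -1.46
endloop
endfacet
facet normal 0.690 0.717 0.095
outer loop
vertex -2.415 -1.276 -1.46
vertex -1.446 -2.456 0.402
vertex -1.489 -2.147 -1.614
endloop
endfacet
facet normal 0.723 -0.680 -0.120
outer loop
vertex -1.489 -2.147 -1.614
vertex -2.185 -3.224 0.3
vertex -2.228 -2.915 -1.716
endloop
endfacet
facet normal 0.723 -0.680 -0.120
outer loop
vertex -1.446 -2.456 0.402
vertex -2.185 -3.224 0.3
vertex -1.489 -2.147 -1.614
endloop
endfacet
facet normal -0.472 0.334 -0.816
outer loop
vertex -5.04 3.811 3.924
vertex -3.947 4.673 3.644
vertex -4.43 2.787 3.151
endloop
endfacet
facet normal -0.769 -0.607 0.198
outer loop
vertex -4.033 2.507 3.836
vertex -5.04 3.811 3.924
vertex -4.43 2.787 3.151
endloop
endfacet
facet normal -0.473 0.334 -0.815
outer loop
vertex -4.43 2.787 3.151
vertex -3.947 4.673 3.644
vertex -3.338 3.65 2.871
endloop
endfacet
facet normal 0.430 -0.721 -0.544
outer loop
vertex -3.338 3.65 2.871
vertex -4.033 2.507 3.836
vertex -4.43 2.787 3.151
endloop
endfacet
facet normal -0.429 0.721 0.544
outer loop
vertex -5.04 3.811 3.924
vertex -3.55 4.393 4.329
vertex -3.947 4.673 3.644
endloop
endfacet
facet normal -0.769 -0.607 0.198
outer loop
vertex -4.642 3.53 4.609
vertex -5.04 3.811 3.924
vertex -4.033 2.507 3.836
endloop
endfacet
facet normal -0.429 0.720 0.545
outer loop
vertex -4.642 3.53 4.609
vertex -3.55 4.393 4.329
vertex -5.04 3.811 3.924
endloop
endfacet
facet normal 0.769 0.607 -0.198
outer loop
vertex -3.947 4.673 3.644
vertex -3.55 4.393 4.329
vertex -3.338 3.65 2.871
endloop
endfacet
facet normal 0.429 -0.721 -0.545
outer loop
vertex -2.94 3.369 3.556
vertex -4.033 2.507 3.836
vertex -3.338 3.65 2.871
endloop
endfacet
facet normal 0.769 0.608 -0.198
outer loop
vertex -3.338 3.65 2.871
vertex -3.55 4.393 4.329
vertex -2.94 3.369 3.556
endloop
endfacet
facet normal 0.473 -0.335 0.815
outer loop
vertex -2.94 3.369 3.556
vertex -4.642 3.53 4.609
vertex -4.033 2.507 3.836
endloop
endfacet
facet normal 0.473 -0.334 0.815
outer loop
vertex -3.55 4.393 4.329
vertex -4.642 3.53 4.609
vertex -2.94 3.369 3.556
endloop
endfacet

endsolid
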